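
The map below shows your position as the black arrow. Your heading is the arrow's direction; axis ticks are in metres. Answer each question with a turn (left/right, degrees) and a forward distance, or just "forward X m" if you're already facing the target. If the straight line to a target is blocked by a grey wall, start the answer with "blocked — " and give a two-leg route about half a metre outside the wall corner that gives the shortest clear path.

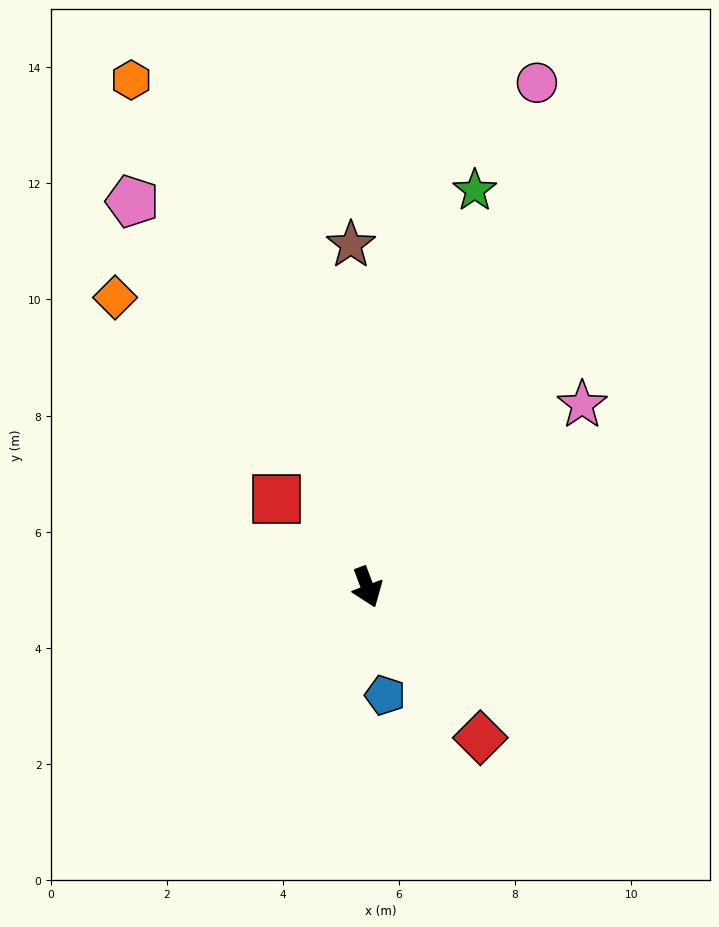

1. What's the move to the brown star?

turn left 162°, forward 5.9 m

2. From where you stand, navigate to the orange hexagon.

turn right 176°, forward 9.6 m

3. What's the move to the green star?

turn left 144°, forward 7.1 m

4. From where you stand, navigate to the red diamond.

turn left 16°, forward 3.2 m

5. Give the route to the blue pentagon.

turn right 11°, forward 1.9 m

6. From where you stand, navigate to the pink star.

turn left 110°, forward 4.9 m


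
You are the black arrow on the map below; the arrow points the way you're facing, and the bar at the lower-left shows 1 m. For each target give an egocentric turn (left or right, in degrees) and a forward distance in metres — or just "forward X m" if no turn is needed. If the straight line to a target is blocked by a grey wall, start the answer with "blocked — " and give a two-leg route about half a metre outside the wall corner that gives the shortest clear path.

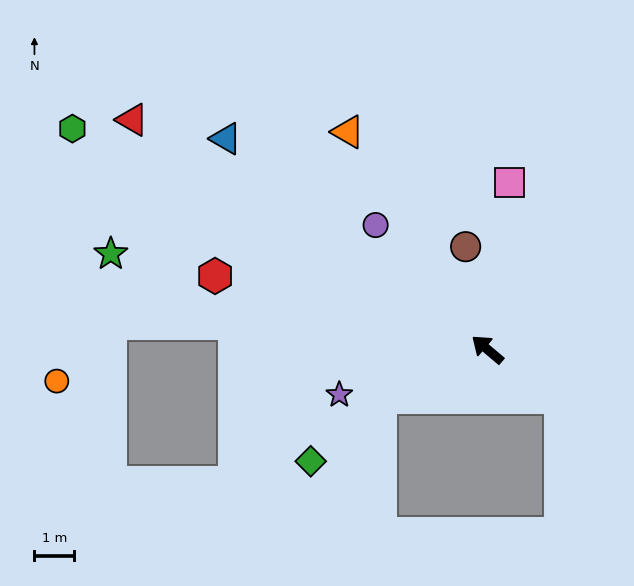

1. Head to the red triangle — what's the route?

turn left 7°, forward 10.6 m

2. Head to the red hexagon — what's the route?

turn left 25°, forward 7.1 m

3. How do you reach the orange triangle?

turn right 17°, forward 6.5 m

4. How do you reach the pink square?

turn right 57°, forward 4.2 m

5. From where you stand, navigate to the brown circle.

turn right 38°, forward 2.6 m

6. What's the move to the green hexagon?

turn left 12°, forward 11.8 m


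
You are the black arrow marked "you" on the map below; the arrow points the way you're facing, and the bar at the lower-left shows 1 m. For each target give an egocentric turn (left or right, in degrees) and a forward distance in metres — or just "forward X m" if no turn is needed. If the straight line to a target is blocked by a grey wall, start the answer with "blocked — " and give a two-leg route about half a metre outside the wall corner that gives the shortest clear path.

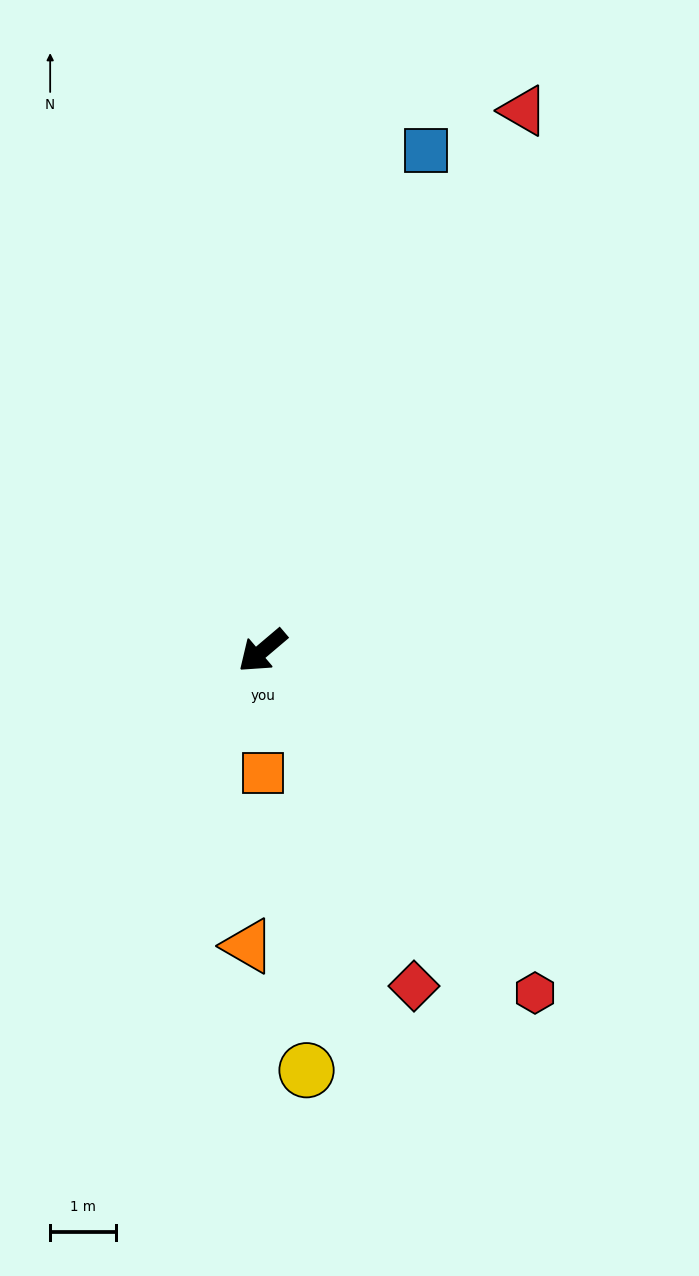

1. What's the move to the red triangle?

turn right 156°, forward 9.1 m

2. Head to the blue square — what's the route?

turn right 148°, forward 8.0 m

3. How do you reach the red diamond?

turn left 74°, forward 5.6 m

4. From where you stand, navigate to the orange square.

turn left 50°, forward 1.9 m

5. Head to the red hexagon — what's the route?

turn left 88°, forward 6.7 m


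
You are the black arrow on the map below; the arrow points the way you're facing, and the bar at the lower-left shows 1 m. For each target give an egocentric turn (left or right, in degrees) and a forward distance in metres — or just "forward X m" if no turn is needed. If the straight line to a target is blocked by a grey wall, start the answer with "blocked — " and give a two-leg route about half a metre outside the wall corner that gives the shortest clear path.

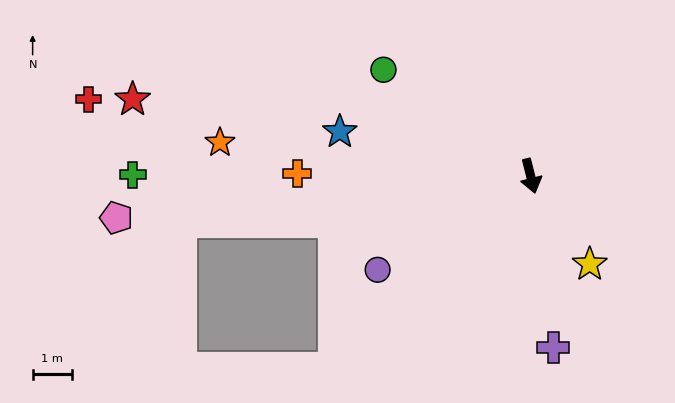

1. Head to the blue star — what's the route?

turn right 117°, forward 5.0 m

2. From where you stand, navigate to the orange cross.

turn right 105°, forward 5.9 m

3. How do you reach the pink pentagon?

turn right 98°, forward 10.6 m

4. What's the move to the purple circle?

turn right 73°, forward 4.6 m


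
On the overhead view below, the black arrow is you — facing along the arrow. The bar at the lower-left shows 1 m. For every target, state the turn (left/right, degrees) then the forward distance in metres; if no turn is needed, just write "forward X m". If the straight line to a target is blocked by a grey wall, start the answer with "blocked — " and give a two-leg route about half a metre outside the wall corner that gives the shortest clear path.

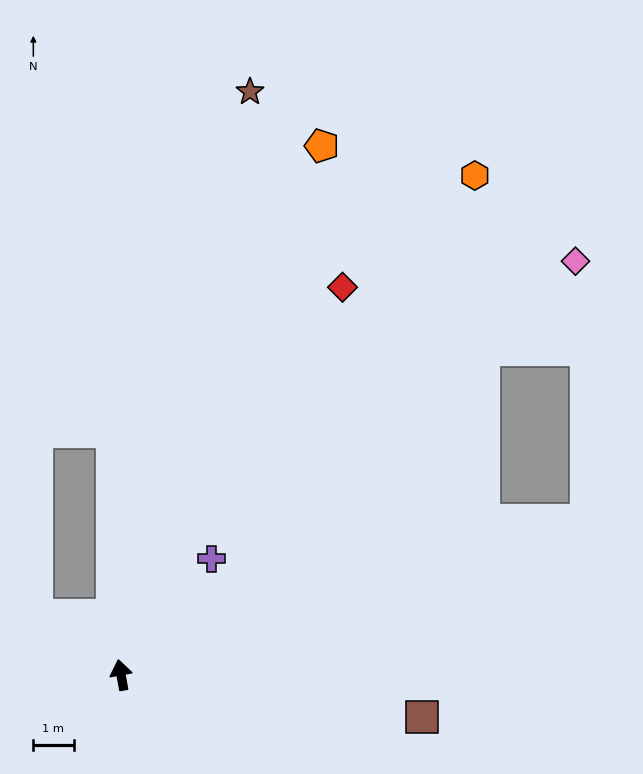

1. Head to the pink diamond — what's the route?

turn right 58°, forward 15.3 m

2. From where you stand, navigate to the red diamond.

turn right 40°, forward 11.1 m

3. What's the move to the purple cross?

turn right 48°, forward 3.7 m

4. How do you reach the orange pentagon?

turn right 31°, forward 14.1 m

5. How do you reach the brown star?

turn right 23°, forward 14.8 m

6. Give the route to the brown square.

turn right 108°, forward 7.6 m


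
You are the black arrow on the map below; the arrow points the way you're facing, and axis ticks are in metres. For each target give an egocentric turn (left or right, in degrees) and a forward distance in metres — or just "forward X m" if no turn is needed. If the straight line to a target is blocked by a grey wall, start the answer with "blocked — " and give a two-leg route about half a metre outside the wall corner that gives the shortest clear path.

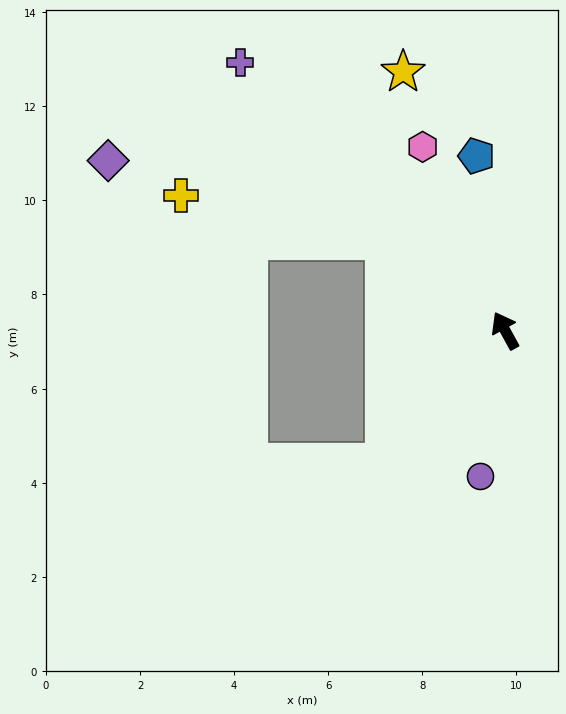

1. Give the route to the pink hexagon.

turn right 5°, forward 4.3 m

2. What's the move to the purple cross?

turn left 16°, forward 8.0 m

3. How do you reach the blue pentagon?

turn right 19°, forward 3.8 m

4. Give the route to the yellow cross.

blocked — turn left 24°, forward 3.2 m, then turn left 25°, forward 4.5 m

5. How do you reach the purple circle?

turn left 142°, forward 3.1 m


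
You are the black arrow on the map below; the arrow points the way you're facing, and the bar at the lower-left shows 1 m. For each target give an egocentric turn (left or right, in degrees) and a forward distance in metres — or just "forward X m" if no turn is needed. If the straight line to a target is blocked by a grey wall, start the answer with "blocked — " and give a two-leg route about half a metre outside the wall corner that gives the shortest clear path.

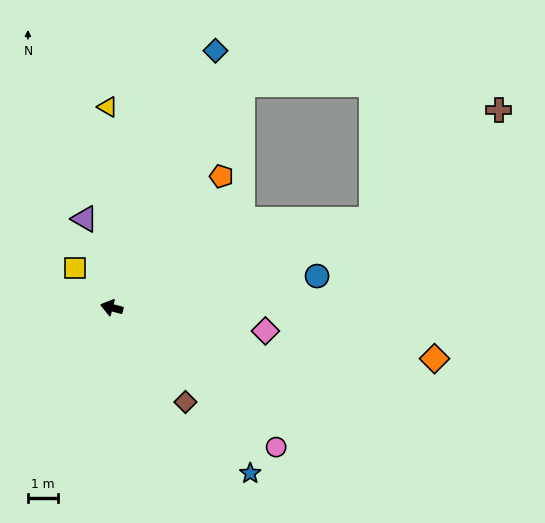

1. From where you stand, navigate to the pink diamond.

turn right 174°, forward 5.1 m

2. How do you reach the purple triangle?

turn right 58°, forward 3.1 m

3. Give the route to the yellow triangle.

turn right 74°, forward 6.6 m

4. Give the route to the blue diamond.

turn right 97°, forward 9.2 m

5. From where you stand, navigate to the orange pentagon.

turn right 115°, forward 5.7 m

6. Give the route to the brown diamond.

turn left 143°, forward 4.0 m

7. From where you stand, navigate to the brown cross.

blocked — turn right 146°, forward 9.1 m, then turn left 21°, forward 5.6 m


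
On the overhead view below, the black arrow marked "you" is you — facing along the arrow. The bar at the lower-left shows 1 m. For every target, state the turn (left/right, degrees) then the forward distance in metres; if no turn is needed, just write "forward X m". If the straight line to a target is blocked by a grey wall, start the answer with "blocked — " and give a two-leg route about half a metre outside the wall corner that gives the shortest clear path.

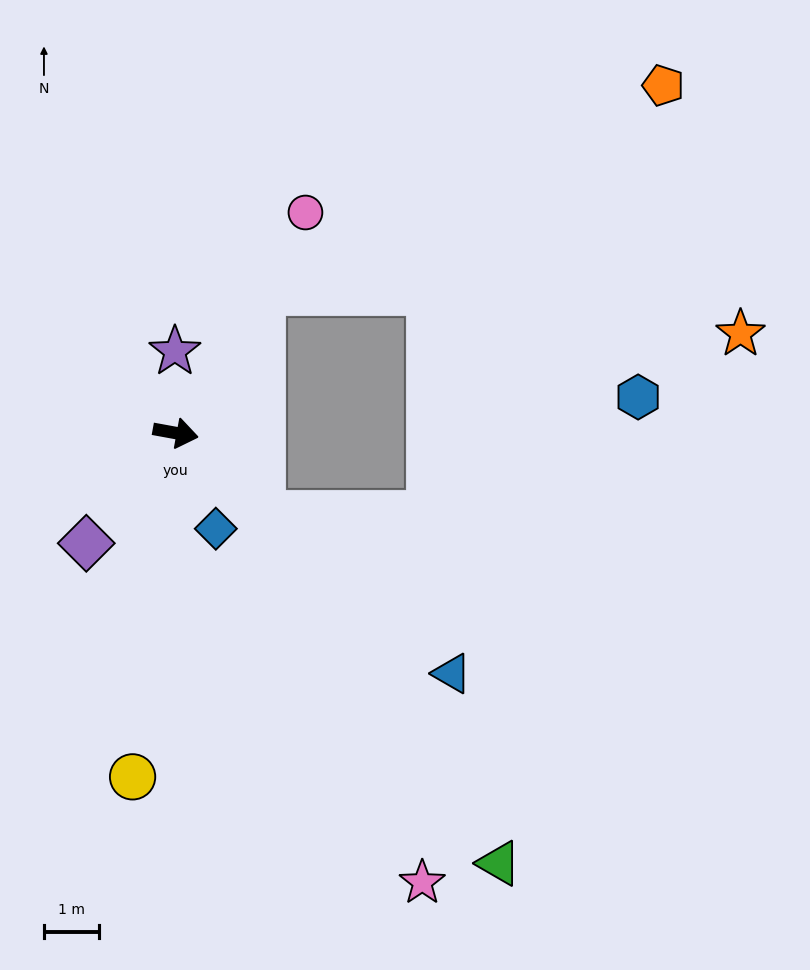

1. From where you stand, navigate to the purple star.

turn left 101°, forward 1.5 m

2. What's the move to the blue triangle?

turn right 31°, forward 6.7 m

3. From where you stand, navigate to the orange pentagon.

blocked — turn left 69°, forward 3.0 m, then turn right 31°, forward 8.3 m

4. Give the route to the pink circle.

turn left 70°, forward 4.7 m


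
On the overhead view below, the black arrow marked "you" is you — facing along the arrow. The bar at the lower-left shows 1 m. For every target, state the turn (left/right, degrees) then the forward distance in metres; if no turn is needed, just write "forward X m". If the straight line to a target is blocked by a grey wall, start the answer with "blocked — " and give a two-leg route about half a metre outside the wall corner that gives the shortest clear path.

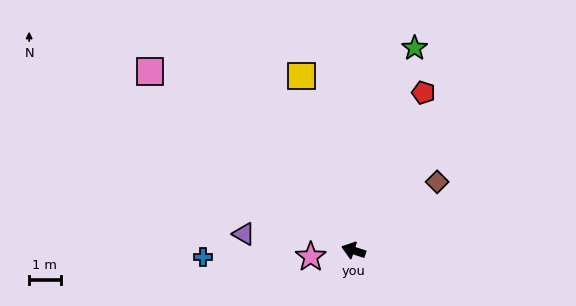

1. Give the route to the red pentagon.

turn right 96°, forward 5.5 m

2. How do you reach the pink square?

turn right 24°, forward 8.6 m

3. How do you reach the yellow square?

turn right 56°, forward 5.8 m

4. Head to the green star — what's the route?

turn right 89°, forward 6.7 m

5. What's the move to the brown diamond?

turn right 123°, forward 3.4 m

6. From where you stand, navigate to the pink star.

turn left 26°, forward 1.4 m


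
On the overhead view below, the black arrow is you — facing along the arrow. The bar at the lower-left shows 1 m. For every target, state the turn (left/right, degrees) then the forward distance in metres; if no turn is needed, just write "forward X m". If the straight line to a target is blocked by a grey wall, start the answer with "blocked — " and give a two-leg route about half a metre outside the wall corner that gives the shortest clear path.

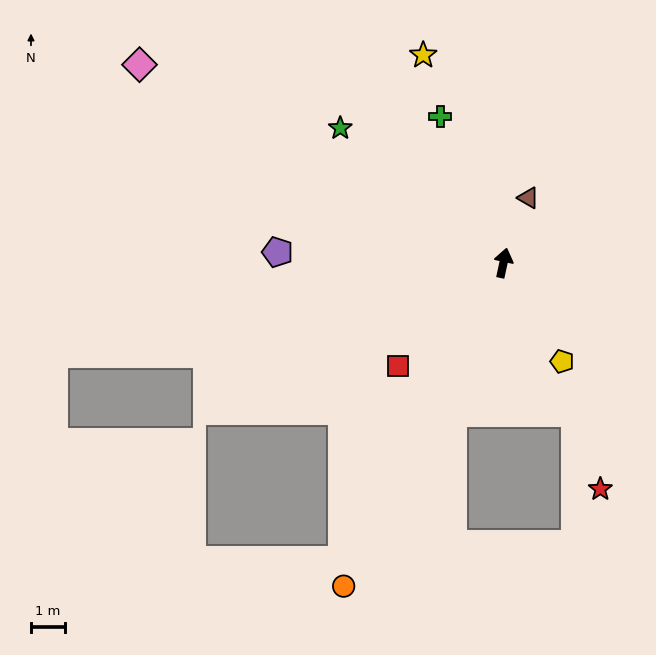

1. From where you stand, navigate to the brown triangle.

turn right 9°, forward 2.0 m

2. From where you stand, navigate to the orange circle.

turn left 166°, forward 10.6 m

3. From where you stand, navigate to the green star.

turn left 63°, forward 6.2 m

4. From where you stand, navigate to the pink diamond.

turn left 74°, forward 12.2 m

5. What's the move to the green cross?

turn left 36°, forward 4.7 m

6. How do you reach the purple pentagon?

turn left 99°, forward 6.6 m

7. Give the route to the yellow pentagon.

turn right 137°, forward 3.4 m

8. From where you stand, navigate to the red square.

turn left 147°, forward 4.3 m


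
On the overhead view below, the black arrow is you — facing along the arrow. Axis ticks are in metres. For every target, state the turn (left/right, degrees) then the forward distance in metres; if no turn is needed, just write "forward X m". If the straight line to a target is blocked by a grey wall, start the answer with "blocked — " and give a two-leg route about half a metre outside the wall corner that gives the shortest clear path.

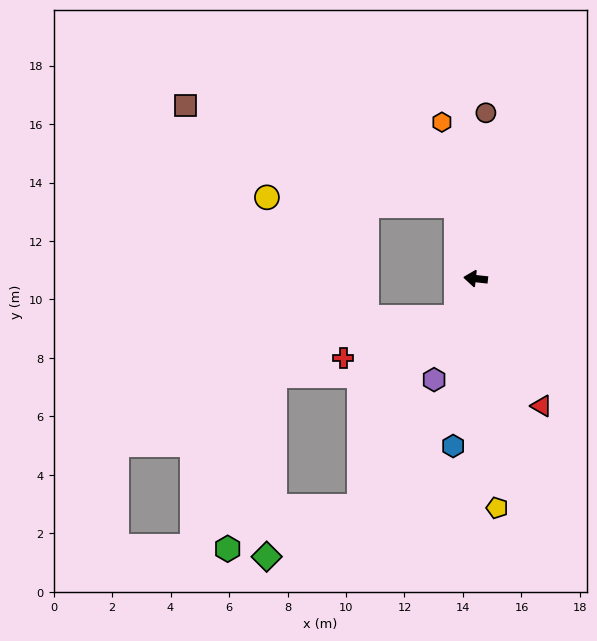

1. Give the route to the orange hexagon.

turn right 72°, forward 5.5 m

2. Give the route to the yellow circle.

blocked — turn right 69°, forward 2.6 m, then turn left 73°, forward 6.5 m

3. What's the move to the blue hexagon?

turn left 89°, forward 5.8 m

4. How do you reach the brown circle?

turn right 87°, forward 5.7 m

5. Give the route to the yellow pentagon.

turn left 102°, forward 7.9 m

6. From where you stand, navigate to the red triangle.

turn left 124°, forward 4.9 m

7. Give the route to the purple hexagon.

turn left 74°, forward 3.7 m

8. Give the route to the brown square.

blocked — turn right 69°, forward 2.6 m, then turn left 55°, forward 9.9 m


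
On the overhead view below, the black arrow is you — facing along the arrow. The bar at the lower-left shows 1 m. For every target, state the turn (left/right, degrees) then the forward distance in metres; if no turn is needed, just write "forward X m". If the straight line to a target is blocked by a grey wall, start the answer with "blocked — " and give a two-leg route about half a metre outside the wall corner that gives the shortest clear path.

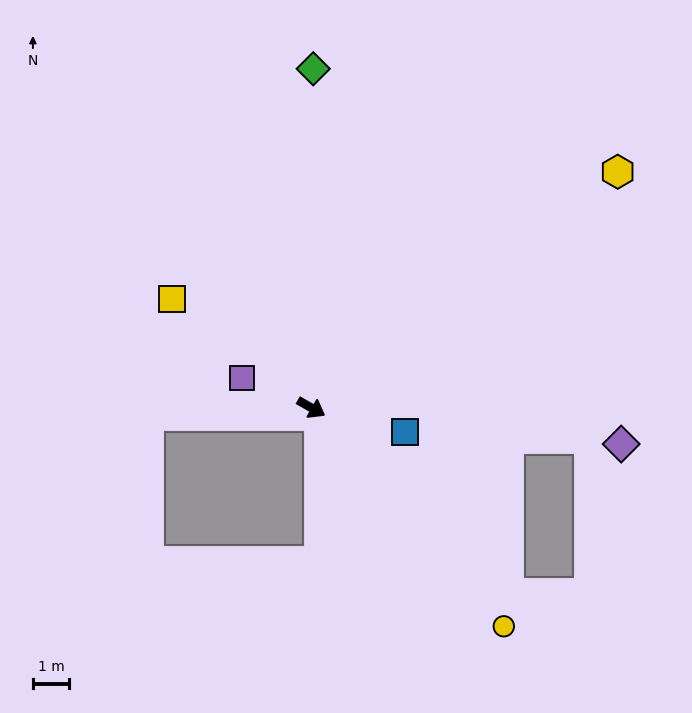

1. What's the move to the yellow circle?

turn right 19°, forward 8.0 m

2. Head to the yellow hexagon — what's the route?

turn left 67°, forward 10.7 m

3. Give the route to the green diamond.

turn left 119°, forward 9.4 m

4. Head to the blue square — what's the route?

turn left 15°, forward 2.7 m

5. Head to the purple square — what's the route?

turn right 174°, forward 2.1 m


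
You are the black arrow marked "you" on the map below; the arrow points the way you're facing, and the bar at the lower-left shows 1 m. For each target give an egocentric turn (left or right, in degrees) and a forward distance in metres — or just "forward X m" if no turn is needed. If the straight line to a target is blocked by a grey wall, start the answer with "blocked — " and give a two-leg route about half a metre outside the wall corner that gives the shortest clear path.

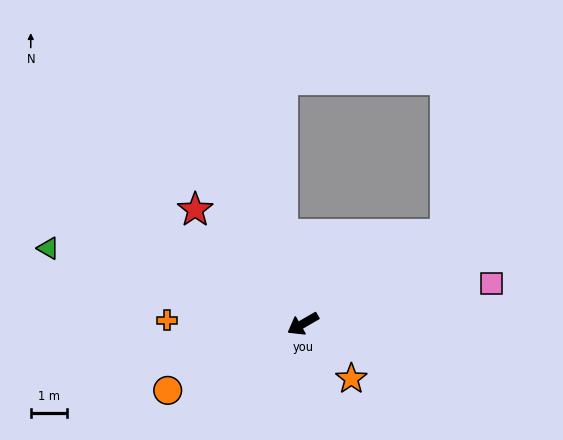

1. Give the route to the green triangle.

turn right 47°, forward 7.4 m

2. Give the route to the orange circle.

turn right 4°, forward 4.2 m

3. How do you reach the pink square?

turn left 162°, forward 5.4 m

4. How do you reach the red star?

turn right 77°, forward 4.4 m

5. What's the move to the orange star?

turn left 101°, forward 2.0 m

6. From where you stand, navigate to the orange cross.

turn right 31°, forward 3.8 m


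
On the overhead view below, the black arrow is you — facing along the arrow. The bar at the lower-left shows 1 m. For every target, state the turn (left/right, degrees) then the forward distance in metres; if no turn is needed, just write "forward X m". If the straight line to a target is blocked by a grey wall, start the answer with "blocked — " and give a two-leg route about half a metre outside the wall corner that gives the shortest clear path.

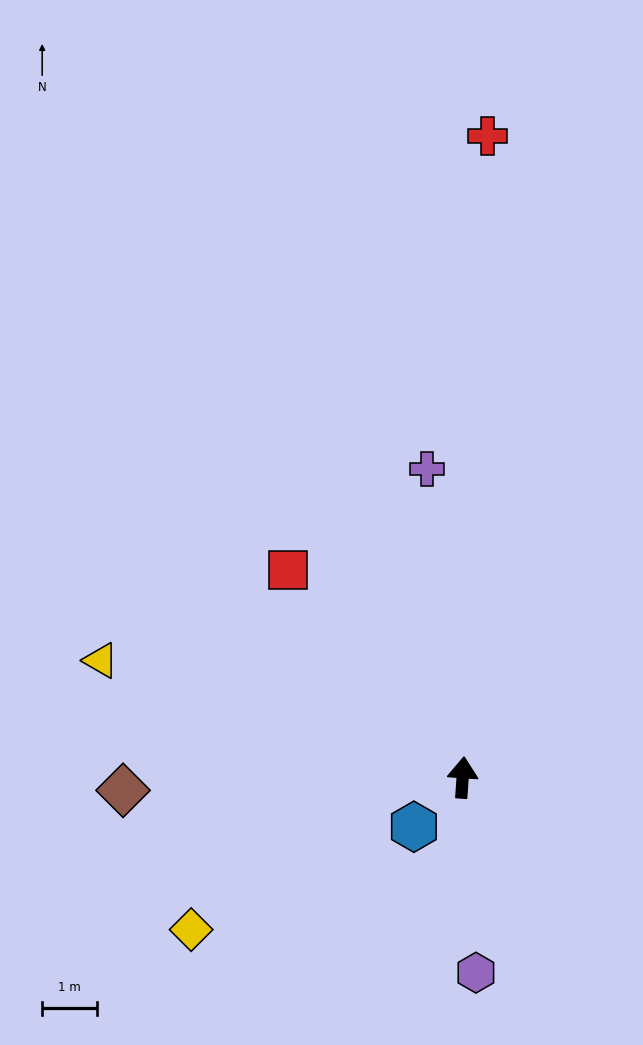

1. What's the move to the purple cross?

turn left 11°, forward 5.7 m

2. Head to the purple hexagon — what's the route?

turn right 172°, forward 3.6 m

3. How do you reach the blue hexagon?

turn left 139°, forward 1.3 m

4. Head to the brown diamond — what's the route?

turn left 96°, forward 6.2 m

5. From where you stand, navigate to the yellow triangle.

turn left 76°, forward 7.0 m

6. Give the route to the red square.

turn left 44°, forward 5.0 m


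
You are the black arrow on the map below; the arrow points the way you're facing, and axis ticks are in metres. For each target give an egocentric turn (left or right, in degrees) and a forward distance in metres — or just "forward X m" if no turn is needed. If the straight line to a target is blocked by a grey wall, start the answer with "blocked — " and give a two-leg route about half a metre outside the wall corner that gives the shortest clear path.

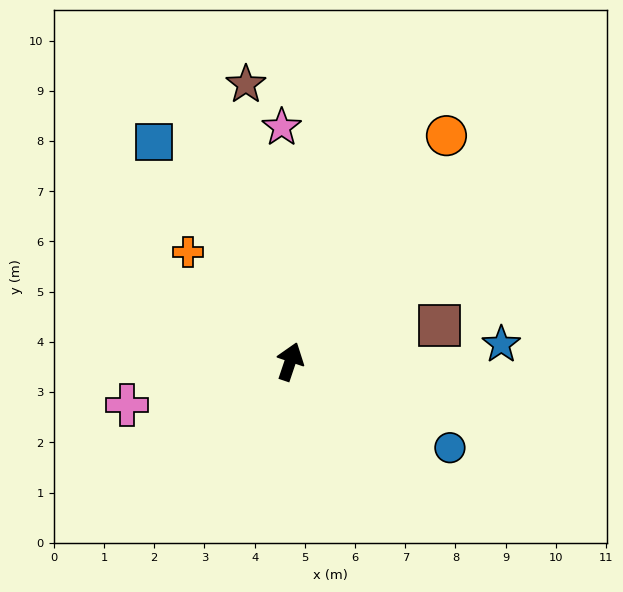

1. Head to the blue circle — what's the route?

turn right 100°, forward 3.6 m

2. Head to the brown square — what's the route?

turn right 58°, forward 3.1 m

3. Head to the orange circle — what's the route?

turn right 16°, forward 5.5 m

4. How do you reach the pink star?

turn left 21°, forward 4.7 m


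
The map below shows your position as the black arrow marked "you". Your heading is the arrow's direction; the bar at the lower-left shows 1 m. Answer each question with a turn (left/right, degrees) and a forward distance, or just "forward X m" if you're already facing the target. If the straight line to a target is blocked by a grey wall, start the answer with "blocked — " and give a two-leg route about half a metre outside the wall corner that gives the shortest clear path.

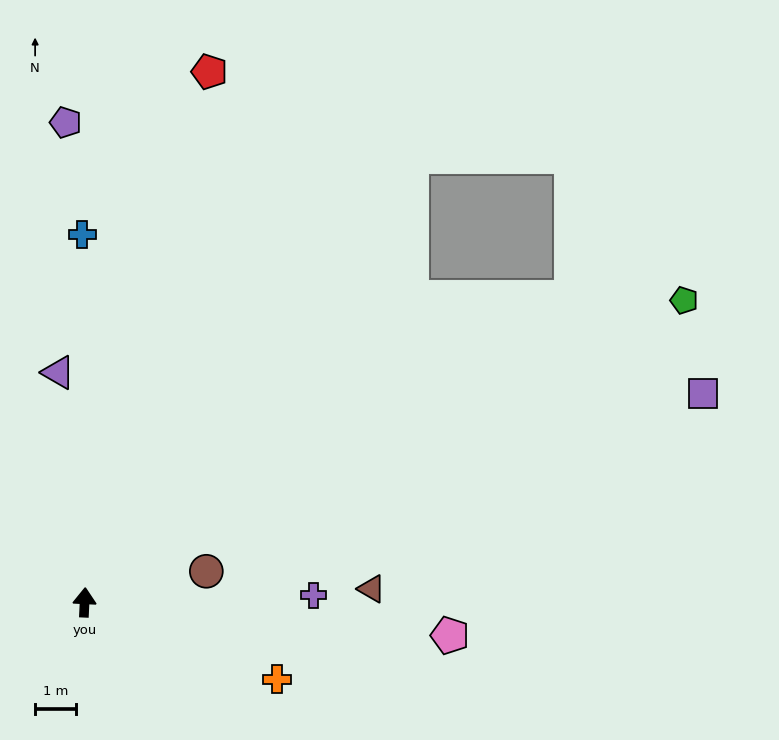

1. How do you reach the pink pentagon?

turn right 92°, forward 8.9 m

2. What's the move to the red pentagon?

turn right 11°, forward 13.3 m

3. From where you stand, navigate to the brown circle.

turn right 73°, forward 3.1 m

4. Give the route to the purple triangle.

turn left 9°, forward 5.6 m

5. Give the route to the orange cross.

turn right 109°, forward 5.1 m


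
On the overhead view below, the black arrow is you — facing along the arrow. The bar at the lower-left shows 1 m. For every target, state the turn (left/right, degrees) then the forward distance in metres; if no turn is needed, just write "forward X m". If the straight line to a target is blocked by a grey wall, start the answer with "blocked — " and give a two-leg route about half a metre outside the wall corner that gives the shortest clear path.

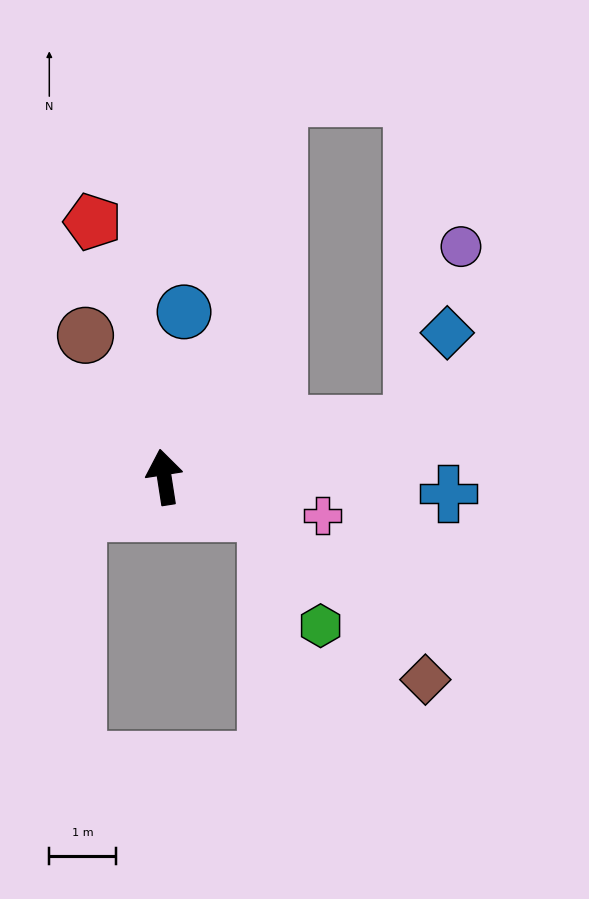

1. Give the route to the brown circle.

turn left 20°, forward 2.4 m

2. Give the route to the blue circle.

turn right 16°, forward 2.5 m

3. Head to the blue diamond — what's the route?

blocked — turn right 87°, forward 3.8 m, then turn left 58°, forward 1.5 m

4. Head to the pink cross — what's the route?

turn right 113°, forward 2.4 m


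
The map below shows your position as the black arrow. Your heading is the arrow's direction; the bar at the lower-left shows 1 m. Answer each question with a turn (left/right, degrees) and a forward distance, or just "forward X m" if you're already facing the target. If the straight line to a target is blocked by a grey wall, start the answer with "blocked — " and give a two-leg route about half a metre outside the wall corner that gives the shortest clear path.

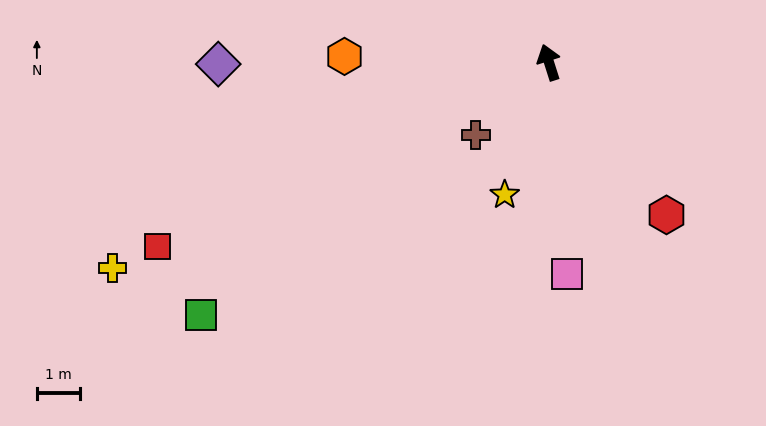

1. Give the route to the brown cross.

turn left 117°, forward 2.4 m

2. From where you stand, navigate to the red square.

turn left 97°, forward 10.1 m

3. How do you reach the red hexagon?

turn right 160°, forward 4.5 m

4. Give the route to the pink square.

turn left 167°, forward 5.0 m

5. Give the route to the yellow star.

turn left 144°, forward 3.3 m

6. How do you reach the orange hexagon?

turn left 71°, forward 4.8 m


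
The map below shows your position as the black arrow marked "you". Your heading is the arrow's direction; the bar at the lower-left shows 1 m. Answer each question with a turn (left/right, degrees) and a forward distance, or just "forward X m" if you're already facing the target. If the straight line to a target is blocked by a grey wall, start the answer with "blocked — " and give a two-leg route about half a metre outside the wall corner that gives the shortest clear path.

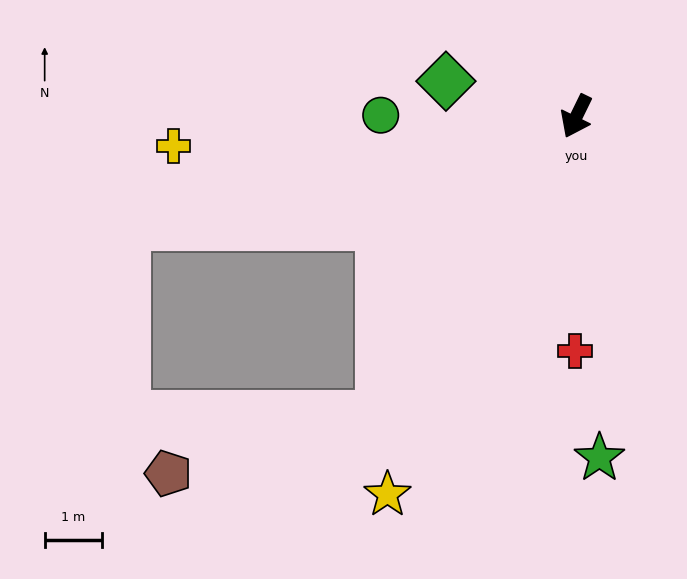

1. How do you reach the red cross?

turn left 26°, forward 4.1 m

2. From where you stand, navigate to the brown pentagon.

blocked — turn right 7°, forward 6.2 m, then turn right 41°, forward 3.8 m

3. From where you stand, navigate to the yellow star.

forward 7.3 m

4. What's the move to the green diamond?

turn right 79°, forward 2.3 m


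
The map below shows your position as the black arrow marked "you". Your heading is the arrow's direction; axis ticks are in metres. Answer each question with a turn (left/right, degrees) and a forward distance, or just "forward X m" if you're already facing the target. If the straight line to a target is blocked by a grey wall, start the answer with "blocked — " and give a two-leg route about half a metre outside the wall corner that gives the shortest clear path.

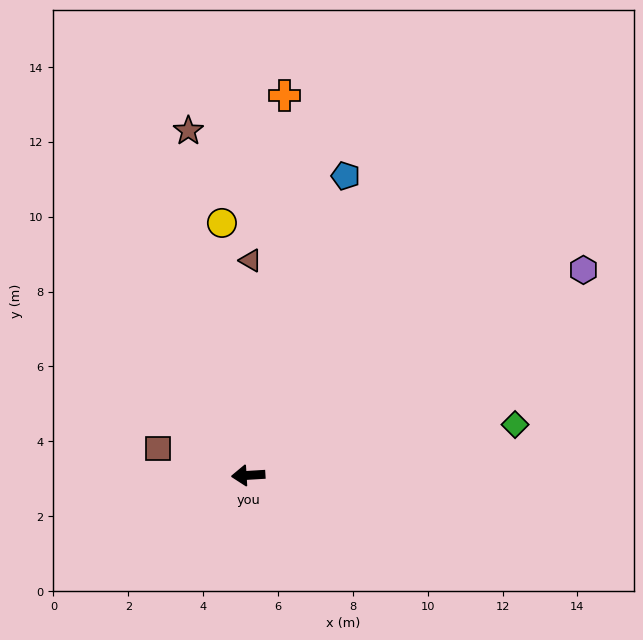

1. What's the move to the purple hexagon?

turn right 152°, forward 10.5 m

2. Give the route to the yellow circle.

turn right 88°, forward 6.8 m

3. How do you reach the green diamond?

turn right 173°, forward 7.3 m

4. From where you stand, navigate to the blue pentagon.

turn right 111°, forward 8.4 m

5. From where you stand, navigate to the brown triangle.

turn right 94°, forward 5.7 m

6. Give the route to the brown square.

turn right 20°, forward 2.5 m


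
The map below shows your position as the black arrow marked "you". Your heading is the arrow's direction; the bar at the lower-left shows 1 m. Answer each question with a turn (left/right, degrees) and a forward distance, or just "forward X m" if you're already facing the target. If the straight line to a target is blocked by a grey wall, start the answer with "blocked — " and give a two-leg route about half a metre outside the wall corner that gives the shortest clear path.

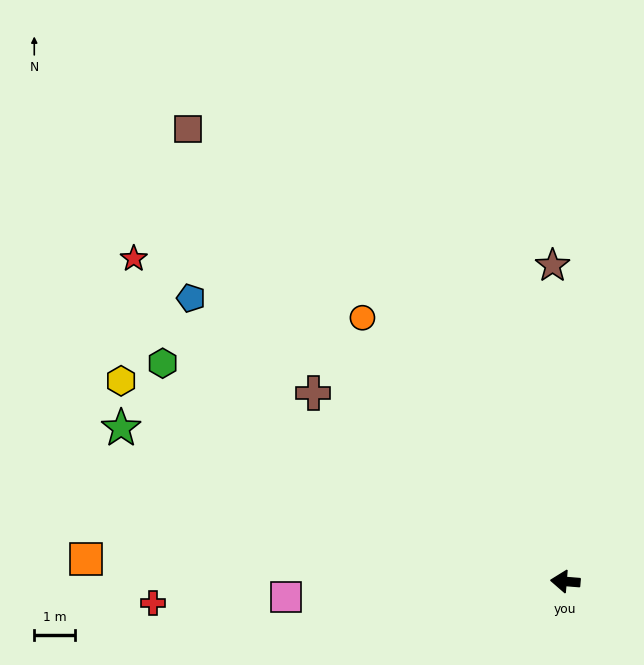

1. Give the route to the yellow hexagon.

turn right 20°, forward 12.0 m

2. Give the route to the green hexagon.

turn right 24°, forward 11.2 m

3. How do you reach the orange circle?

turn right 48°, forward 8.2 m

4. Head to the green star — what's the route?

turn right 14°, forward 11.5 m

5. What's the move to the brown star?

turn right 83°, forward 7.8 m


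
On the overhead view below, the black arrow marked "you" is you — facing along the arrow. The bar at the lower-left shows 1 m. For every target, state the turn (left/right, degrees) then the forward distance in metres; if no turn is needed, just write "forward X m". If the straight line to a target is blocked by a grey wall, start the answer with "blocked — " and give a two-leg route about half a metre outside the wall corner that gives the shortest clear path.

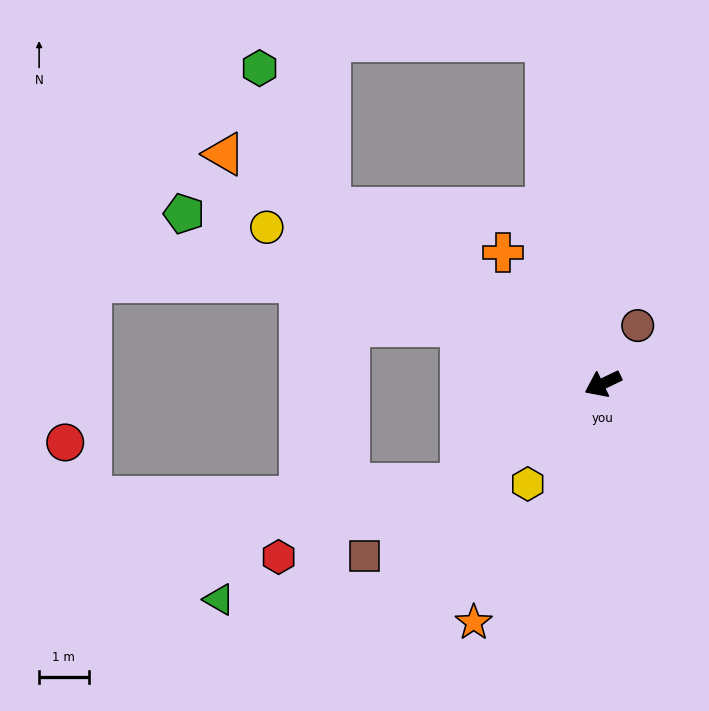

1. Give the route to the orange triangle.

turn right 57°, forward 9.0 m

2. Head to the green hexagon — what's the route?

blocked — turn right 58°, forward 6.6 m, then turn right 31°, forward 3.2 m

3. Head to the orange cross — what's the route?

turn right 78°, forward 3.3 m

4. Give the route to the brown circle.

turn right 147°, forward 1.4 m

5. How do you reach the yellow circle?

turn right 51°, forward 7.5 m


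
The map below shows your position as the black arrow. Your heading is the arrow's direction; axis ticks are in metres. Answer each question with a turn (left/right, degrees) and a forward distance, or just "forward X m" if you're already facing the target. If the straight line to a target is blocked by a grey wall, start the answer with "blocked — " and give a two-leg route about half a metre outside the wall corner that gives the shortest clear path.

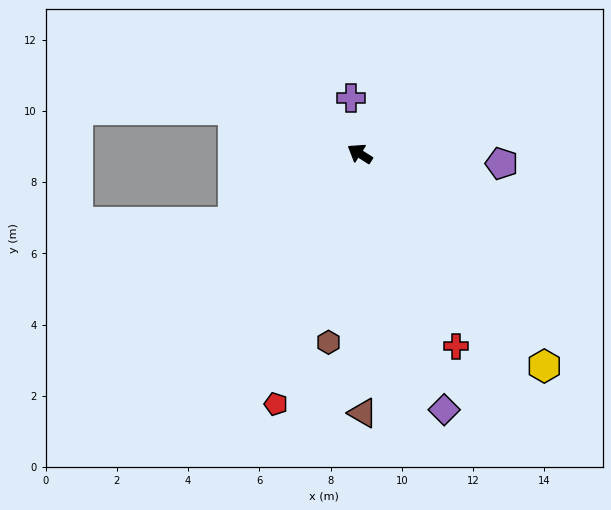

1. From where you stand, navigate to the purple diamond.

turn left 141°, forward 7.6 m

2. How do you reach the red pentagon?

turn left 104°, forward 7.4 m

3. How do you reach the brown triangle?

turn left 123°, forward 7.3 m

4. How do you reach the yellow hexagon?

turn left 164°, forward 7.9 m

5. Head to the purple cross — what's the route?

turn right 48°, forward 1.6 m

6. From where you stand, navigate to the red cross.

turn left 149°, forward 6.0 m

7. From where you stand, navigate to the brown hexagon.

turn left 113°, forward 5.4 m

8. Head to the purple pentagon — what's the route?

turn right 151°, forward 4.0 m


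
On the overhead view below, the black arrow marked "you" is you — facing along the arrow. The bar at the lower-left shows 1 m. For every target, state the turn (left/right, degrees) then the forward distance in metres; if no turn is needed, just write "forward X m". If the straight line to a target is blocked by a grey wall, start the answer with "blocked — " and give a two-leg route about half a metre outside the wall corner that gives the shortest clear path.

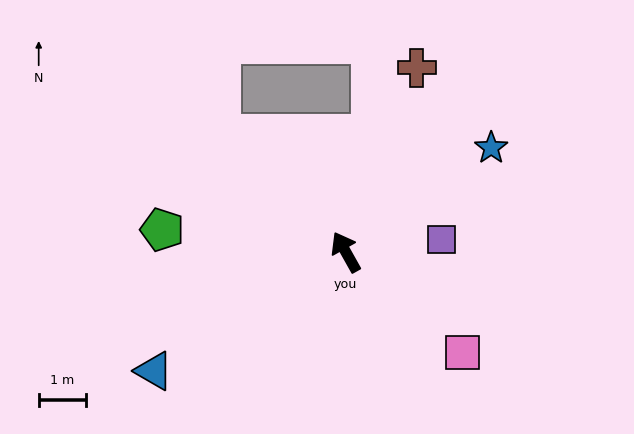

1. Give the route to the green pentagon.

turn left 54°, forward 3.9 m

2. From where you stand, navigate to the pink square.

turn right 160°, forward 3.2 m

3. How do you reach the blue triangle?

turn left 93°, forward 4.7 m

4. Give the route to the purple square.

turn right 112°, forward 2.0 m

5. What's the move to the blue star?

turn right 84°, forward 3.8 m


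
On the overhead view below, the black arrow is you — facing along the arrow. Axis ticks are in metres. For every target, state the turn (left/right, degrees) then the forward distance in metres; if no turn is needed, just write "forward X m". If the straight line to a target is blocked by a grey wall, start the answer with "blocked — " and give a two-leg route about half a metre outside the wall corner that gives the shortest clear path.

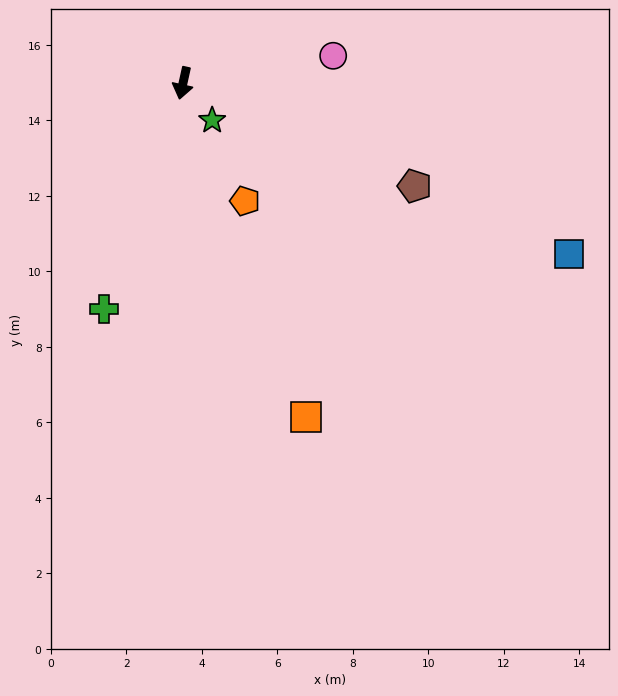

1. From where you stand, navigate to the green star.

turn left 51°, forward 1.3 m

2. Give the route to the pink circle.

turn left 113°, forward 4.0 m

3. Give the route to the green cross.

turn right 7°, forward 6.3 m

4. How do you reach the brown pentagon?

turn left 79°, forward 6.7 m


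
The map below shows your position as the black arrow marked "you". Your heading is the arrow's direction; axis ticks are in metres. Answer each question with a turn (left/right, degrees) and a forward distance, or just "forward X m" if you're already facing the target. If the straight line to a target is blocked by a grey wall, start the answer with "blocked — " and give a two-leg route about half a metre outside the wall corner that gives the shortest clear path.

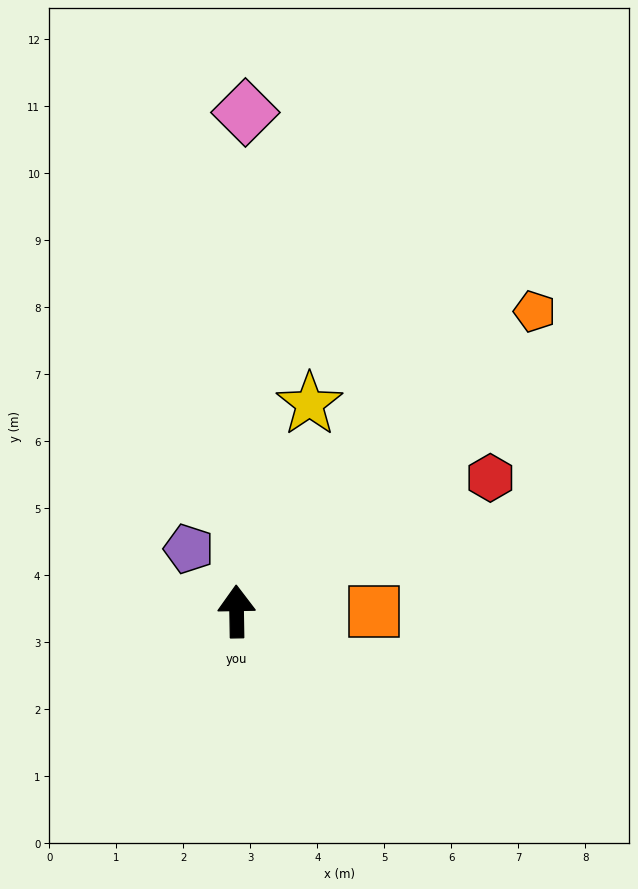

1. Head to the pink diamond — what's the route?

forward 7.5 m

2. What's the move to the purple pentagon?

turn left 36°, forward 1.2 m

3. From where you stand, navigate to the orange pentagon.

turn right 46°, forward 6.3 m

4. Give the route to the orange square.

turn right 91°, forward 2.0 m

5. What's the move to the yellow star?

turn right 20°, forward 3.3 m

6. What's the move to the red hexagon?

turn right 63°, forward 4.3 m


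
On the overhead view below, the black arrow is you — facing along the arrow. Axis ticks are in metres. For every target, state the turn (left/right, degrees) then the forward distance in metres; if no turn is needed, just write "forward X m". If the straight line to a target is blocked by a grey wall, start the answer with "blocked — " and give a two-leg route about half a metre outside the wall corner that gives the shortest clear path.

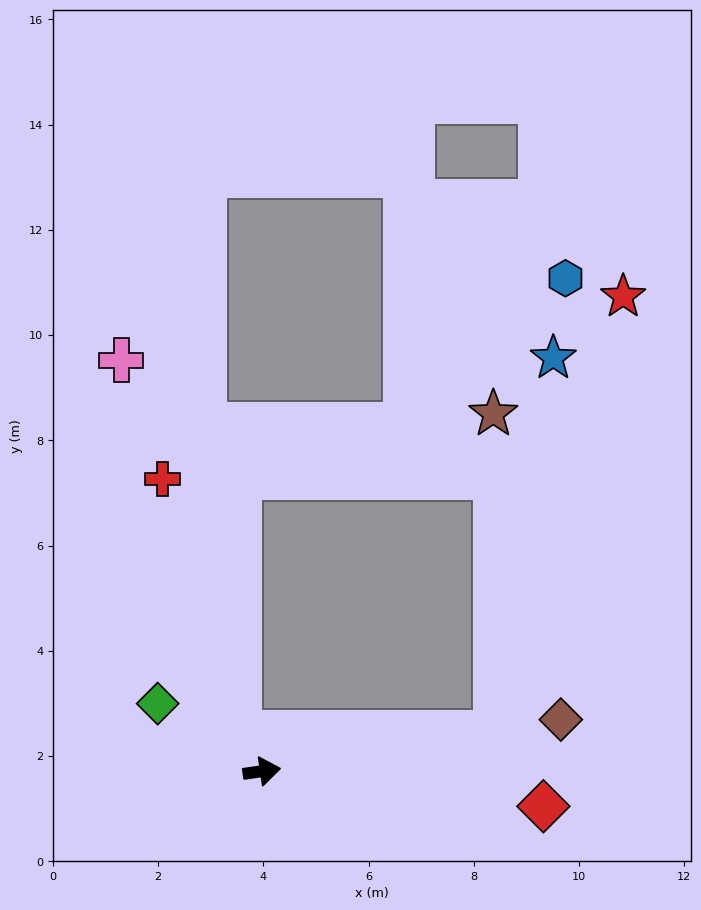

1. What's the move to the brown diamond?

forward 5.8 m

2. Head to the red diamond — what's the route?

turn right 15°, forward 5.4 m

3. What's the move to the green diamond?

turn left 139°, forward 2.4 m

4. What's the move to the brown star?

blocked — forward 4.5 m, then turn left 82°, forward 6.1 m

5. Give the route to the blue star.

blocked — forward 4.5 m, then turn left 73°, forward 7.2 m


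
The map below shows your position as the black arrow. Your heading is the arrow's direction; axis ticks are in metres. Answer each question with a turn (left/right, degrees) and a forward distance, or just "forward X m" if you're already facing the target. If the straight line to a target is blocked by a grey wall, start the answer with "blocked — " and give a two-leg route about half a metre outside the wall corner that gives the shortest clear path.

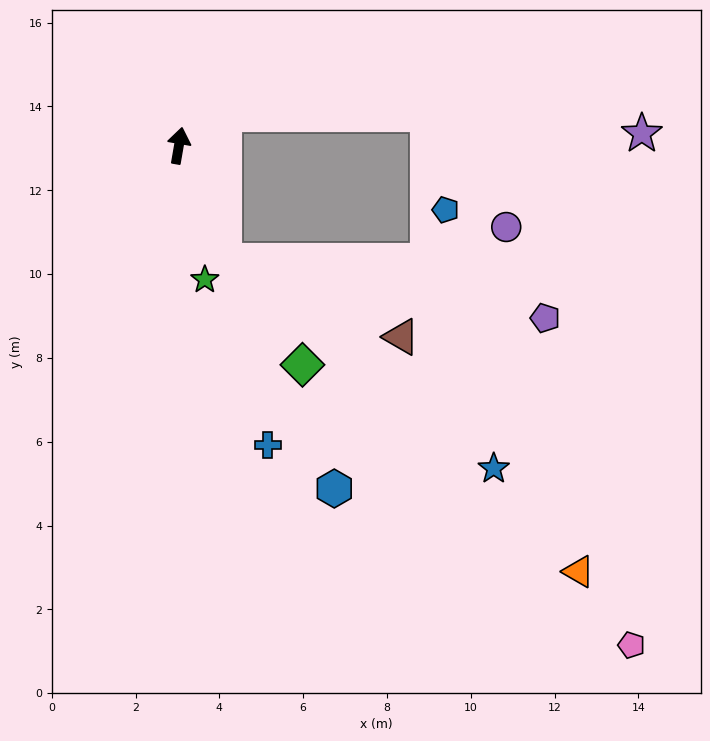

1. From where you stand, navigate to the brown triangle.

blocked — turn right 149°, forward 3.0 m, then turn left 46°, forward 4.6 m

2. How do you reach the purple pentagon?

blocked — turn right 149°, forward 3.0 m, then turn left 59°, forward 7.8 m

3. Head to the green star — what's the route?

turn right 159°, forward 3.3 m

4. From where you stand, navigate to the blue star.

blocked — turn right 149°, forward 3.0 m, then turn left 31°, forward 8.1 m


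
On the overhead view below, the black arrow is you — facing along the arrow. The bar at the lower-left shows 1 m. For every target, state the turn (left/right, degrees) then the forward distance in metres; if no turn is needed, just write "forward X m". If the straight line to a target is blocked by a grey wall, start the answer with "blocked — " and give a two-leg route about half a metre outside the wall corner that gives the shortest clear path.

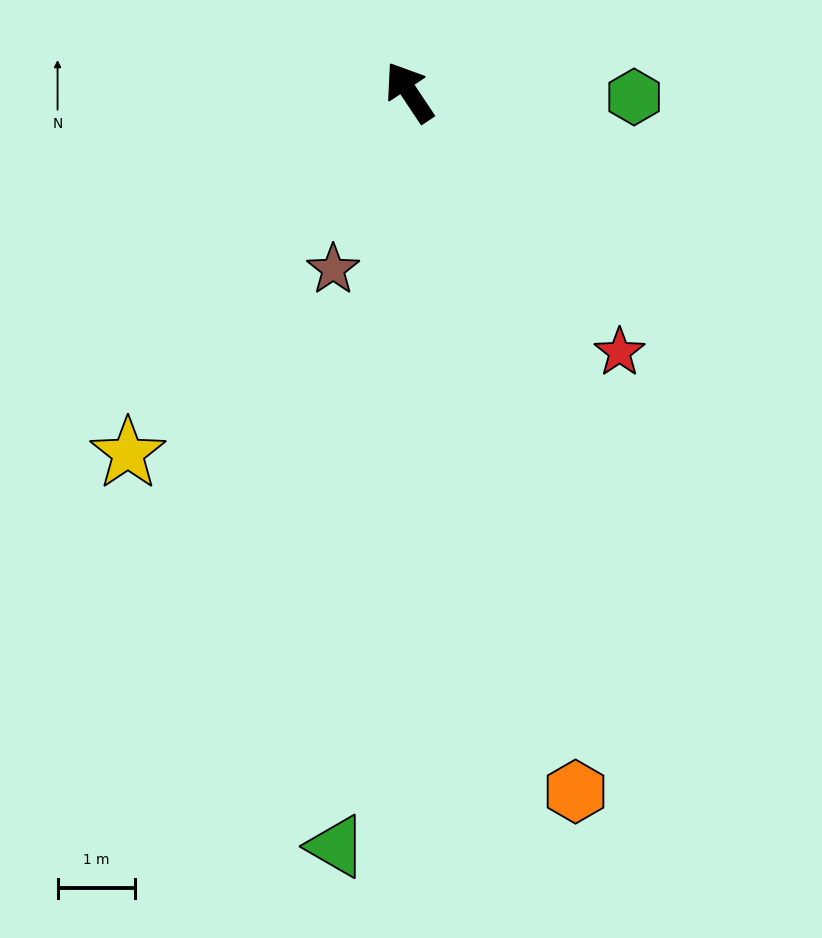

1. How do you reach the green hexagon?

turn right 125°, forward 2.9 m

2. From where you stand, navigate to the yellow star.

turn left 108°, forward 5.9 m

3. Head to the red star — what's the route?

turn right 175°, forward 4.3 m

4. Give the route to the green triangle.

turn left 141°, forward 9.8 m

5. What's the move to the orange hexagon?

turn left 160°, forward 9.3 m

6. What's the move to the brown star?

turn left 123°, forward 2.5 m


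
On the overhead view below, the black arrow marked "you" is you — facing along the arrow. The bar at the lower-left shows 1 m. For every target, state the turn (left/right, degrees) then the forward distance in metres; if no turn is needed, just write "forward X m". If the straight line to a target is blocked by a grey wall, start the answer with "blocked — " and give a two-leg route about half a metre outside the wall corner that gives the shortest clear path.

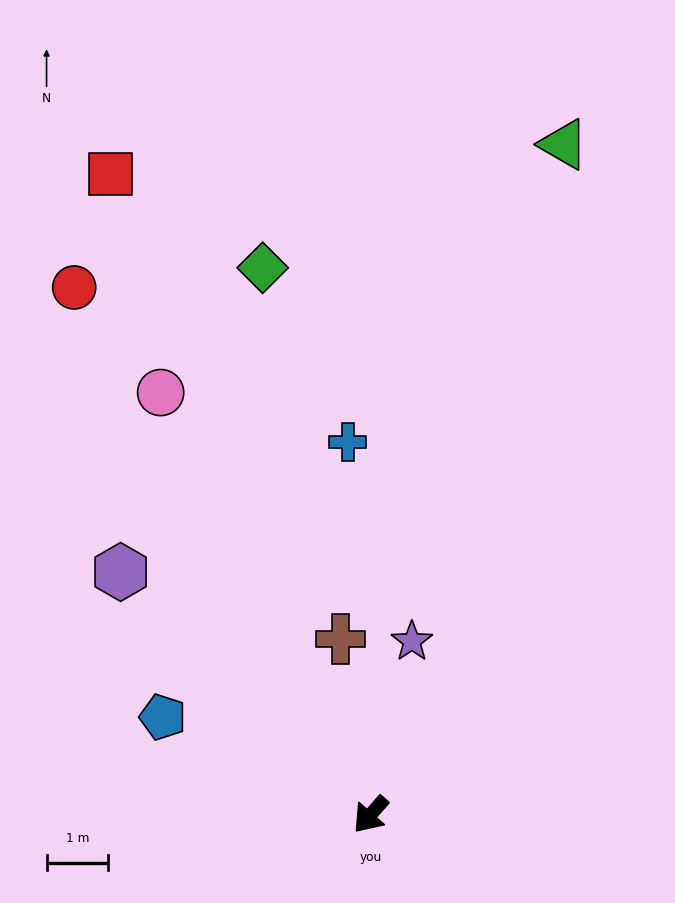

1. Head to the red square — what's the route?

turn right 117°, forward 11.3 m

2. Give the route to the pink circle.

turn right 112°, forward 7.7 m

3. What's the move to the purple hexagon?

turn right 93°, forward 5.7 m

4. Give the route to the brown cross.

turn right 129°, forward 2.9 m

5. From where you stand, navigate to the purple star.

turn right 152°, forward 2.9 m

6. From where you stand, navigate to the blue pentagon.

turn right 74°, forward 3.7 m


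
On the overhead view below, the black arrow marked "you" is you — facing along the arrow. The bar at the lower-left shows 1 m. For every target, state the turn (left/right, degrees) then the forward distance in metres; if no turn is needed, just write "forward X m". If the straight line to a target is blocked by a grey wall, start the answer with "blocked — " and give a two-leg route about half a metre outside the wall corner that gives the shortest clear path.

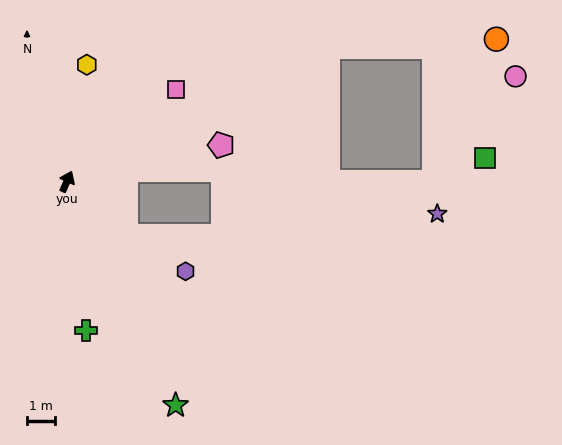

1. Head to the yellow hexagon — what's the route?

turn left 15°, forward 4.2 m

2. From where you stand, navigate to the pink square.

turn right 26°, forward 5.0 m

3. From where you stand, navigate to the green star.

turn right 130°, forward 8.7 m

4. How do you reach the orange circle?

blocked — turn right 38°, forward 10.3 m, then turn right 25°, forward 5.9 m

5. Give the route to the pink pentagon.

turn right 52°, forward 5.6 m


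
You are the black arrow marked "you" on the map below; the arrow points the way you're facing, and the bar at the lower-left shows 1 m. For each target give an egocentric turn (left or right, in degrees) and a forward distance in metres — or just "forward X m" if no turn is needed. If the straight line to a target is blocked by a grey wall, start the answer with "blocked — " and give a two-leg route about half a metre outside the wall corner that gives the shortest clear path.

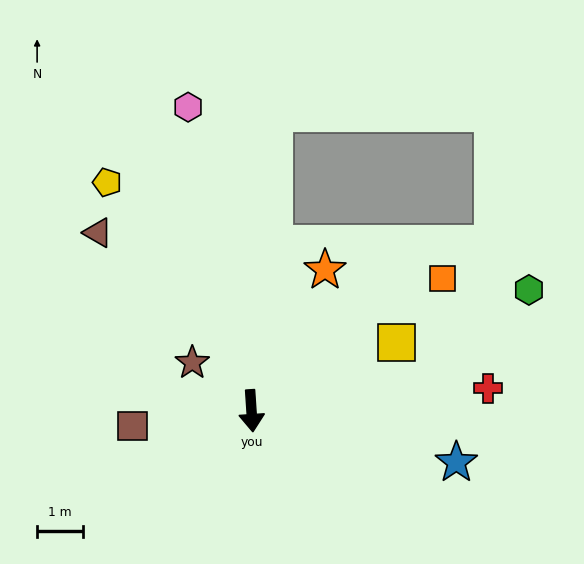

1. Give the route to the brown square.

turn right 87°, forward 2.6 m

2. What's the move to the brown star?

turn right 133°, forward 1.7 m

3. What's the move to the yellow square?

turn left 112°, forward 3.5 m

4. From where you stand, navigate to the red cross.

turn left 92°, forward 5.2 m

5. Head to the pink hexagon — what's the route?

turn right 172°, forward 6.8 m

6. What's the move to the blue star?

turn left 72°, forward 4.6 m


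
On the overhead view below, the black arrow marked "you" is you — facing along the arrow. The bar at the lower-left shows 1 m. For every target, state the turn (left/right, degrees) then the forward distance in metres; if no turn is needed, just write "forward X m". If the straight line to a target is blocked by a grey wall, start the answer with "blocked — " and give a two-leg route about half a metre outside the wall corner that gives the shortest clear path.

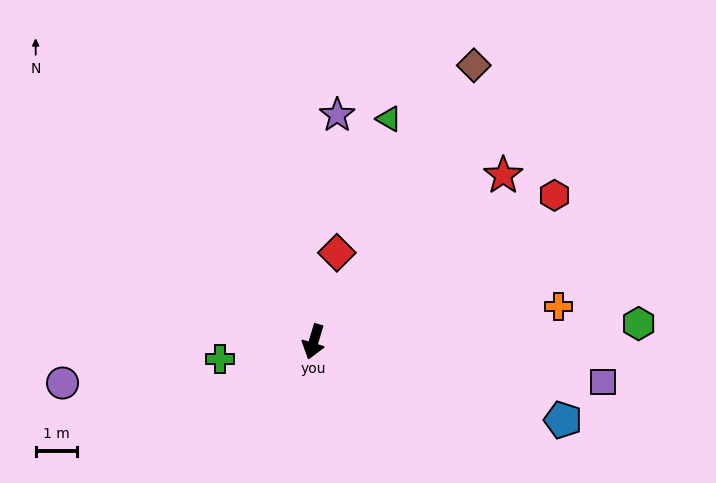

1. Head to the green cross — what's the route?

turn right 63°, forward 2.3 m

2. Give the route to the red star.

turn left 148°, forward 6.2 m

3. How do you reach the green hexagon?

turn left 110°, forward 8.0 m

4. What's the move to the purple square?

turn left 99°, forward 7.1 m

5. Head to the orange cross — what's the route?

turn left 115°, forward 6.0 m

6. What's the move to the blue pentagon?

turn left 89°, forward 6.4 m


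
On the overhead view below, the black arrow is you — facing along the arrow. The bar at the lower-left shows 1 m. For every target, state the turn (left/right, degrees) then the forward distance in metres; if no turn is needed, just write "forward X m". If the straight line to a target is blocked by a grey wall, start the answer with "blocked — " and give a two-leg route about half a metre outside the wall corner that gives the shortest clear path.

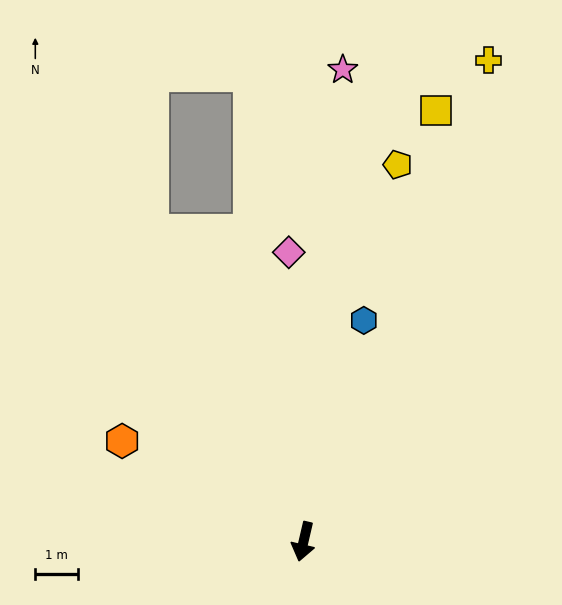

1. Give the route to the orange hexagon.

turn right 106°, forward 4.8 m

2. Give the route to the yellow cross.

turn left 172°, forward 12.0 m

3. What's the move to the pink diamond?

turn right 164°, forward 6.7 m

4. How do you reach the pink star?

turn right 172°, forward 11.0 m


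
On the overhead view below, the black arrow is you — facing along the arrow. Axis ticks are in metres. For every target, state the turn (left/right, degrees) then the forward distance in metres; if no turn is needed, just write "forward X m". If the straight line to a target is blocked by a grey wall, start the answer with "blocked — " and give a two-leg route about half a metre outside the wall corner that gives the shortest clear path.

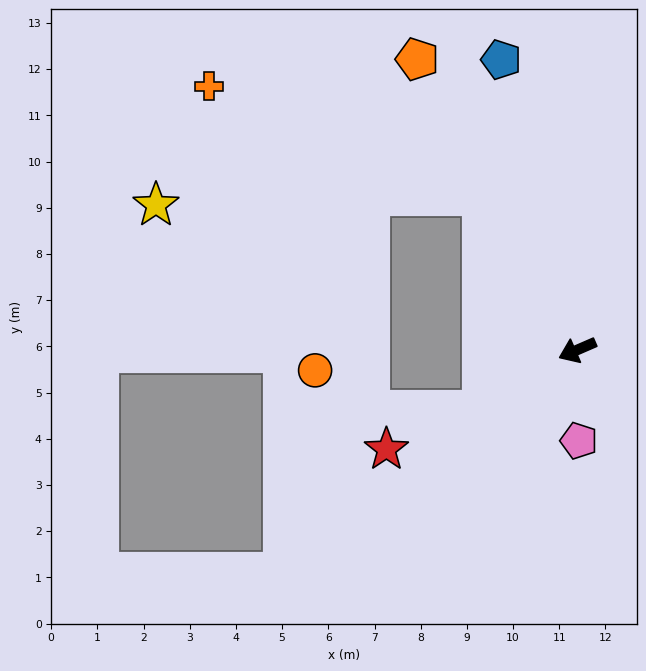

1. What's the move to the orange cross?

blocked — turn right 82°, forward 3.9 m, then turn left 37°, forward 6.4 m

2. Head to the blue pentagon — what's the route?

turn right 99°, forward 6.5 m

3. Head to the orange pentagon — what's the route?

turn right 85°, forward 7.2 m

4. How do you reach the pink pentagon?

turn left 67°, forward 2.0 m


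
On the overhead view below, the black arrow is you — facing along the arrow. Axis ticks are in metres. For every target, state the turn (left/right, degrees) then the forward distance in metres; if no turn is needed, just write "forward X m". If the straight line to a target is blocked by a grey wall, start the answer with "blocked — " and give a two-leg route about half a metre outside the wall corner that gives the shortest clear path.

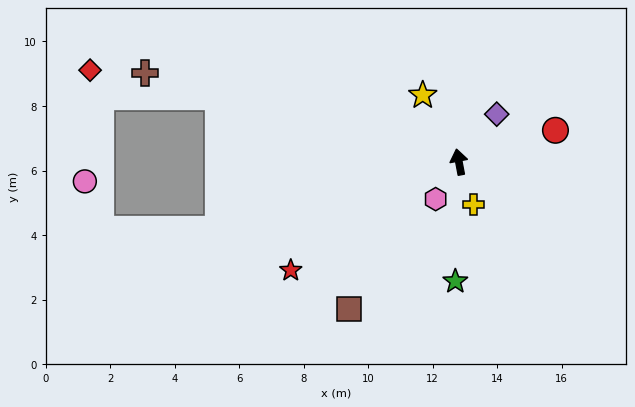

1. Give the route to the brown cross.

turn left 64°, forward 10.1 m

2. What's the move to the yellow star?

turn left 18°, forward 2.4 m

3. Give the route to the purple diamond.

turn right 49°, forward 1.9 m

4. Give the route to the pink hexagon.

turn left 137°, forward 1.4 m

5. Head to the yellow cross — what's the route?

turn right 172°, forward 1.4 m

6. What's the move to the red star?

turn left 112°, forward 6.2 m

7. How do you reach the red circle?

turn right 83°, forward 3.2 m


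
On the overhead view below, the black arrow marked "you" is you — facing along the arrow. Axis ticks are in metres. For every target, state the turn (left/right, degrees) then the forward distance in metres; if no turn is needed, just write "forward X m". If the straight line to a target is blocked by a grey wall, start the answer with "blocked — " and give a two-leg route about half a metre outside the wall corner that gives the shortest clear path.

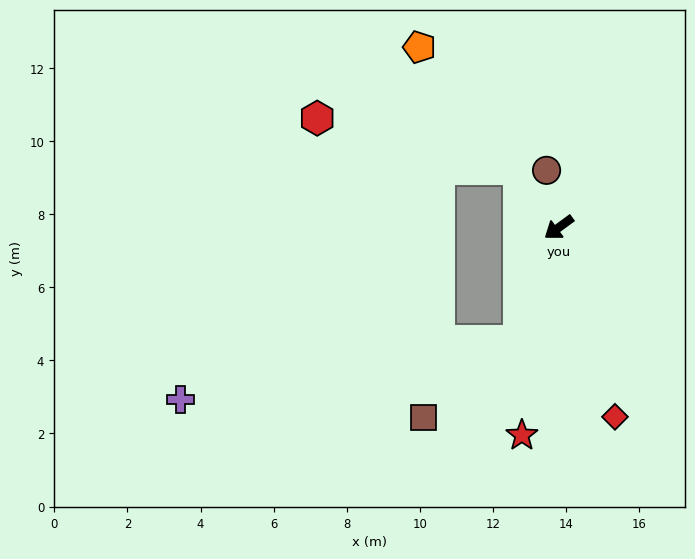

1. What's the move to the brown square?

blocked — turn left 34°, forward 3.3 m, then turn right 31°, forward 3.4 m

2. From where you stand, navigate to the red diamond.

turn left 70°, forward 5.4 m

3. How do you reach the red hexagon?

blocked — turn right 92°, forward 1.9 m, then turn left 41°, forward 5.7 m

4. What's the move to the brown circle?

turn right 114°, forward 1.6 m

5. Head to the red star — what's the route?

turn left 44°, forward 5.8 m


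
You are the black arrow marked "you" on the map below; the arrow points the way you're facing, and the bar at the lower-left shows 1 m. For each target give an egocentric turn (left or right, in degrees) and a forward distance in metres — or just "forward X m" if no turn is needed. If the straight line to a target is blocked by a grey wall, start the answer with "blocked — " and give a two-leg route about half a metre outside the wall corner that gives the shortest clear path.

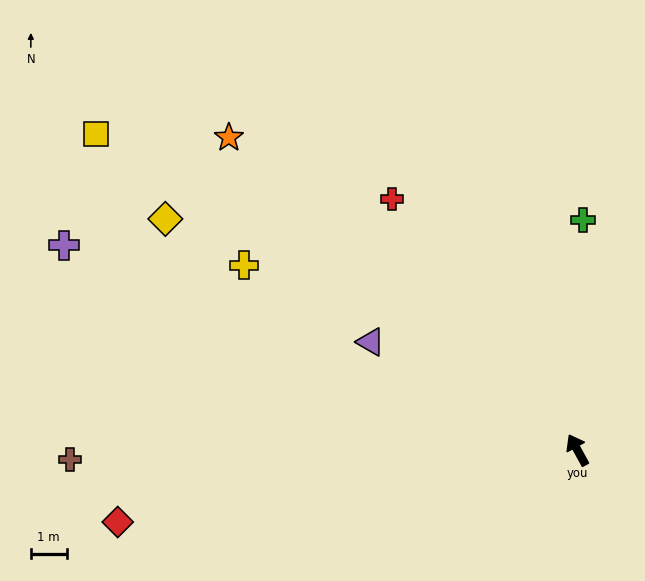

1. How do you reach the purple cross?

turn left 40°, forward 15.4 m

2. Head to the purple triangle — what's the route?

turn left 34°, forward 6.5 m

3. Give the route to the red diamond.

turn left 70°, forward 13.0 m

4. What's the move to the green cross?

turn right 30°, forward 6.4 m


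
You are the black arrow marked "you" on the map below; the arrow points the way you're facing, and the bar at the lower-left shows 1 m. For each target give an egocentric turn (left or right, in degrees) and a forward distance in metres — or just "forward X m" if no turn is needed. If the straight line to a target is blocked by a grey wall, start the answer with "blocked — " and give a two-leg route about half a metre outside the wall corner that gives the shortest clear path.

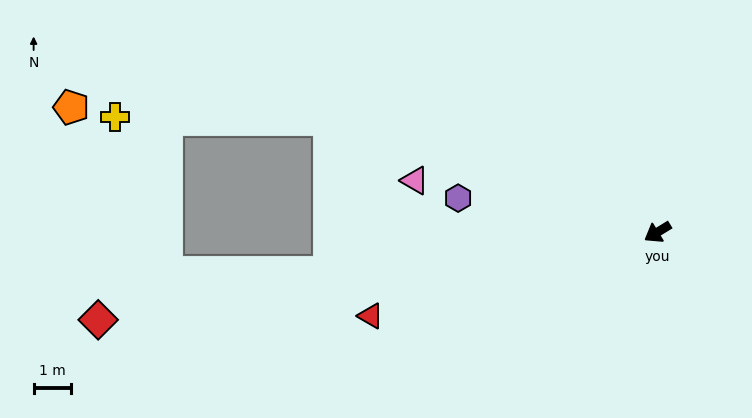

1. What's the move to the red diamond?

turn right 23°, forward 15.1 m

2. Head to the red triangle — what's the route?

turn right 15°, forward 8.0 m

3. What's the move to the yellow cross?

blocked — turn right 50°, forward 9.2 m, then turn left 18°, forward 5.7 m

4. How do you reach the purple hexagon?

turn right 41°, forward 5.4 m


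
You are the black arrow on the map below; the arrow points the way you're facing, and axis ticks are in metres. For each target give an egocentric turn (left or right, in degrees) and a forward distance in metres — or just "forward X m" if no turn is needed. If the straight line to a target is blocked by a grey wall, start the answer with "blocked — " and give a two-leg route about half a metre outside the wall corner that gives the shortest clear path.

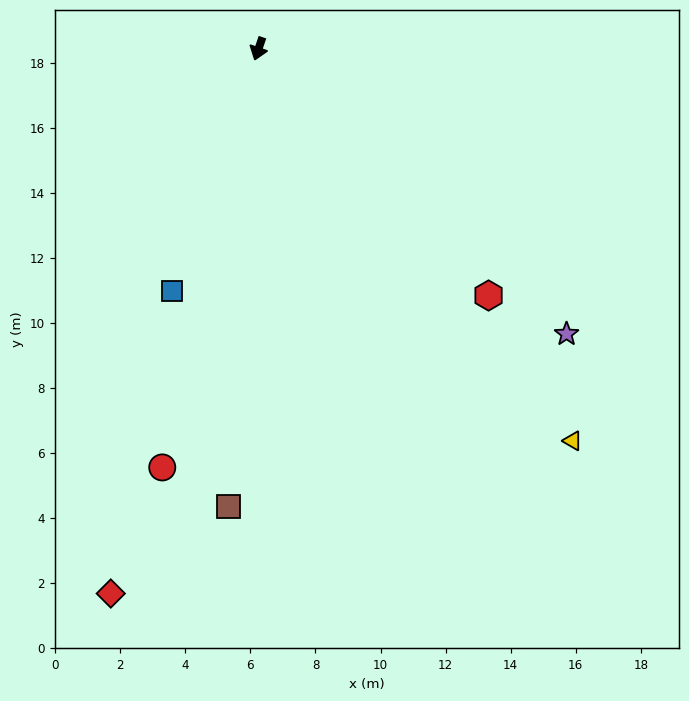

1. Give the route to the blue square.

forward 7.9 m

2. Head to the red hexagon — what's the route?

turn left 62°, forward 10.4 m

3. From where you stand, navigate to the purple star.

turn left 66°, forward 12.9 m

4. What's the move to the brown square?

turn left 15°, forward 14.1 m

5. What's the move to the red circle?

turn left 6°, forward 13.2 m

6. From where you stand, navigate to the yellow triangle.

turn left 58°, forward 15.4 m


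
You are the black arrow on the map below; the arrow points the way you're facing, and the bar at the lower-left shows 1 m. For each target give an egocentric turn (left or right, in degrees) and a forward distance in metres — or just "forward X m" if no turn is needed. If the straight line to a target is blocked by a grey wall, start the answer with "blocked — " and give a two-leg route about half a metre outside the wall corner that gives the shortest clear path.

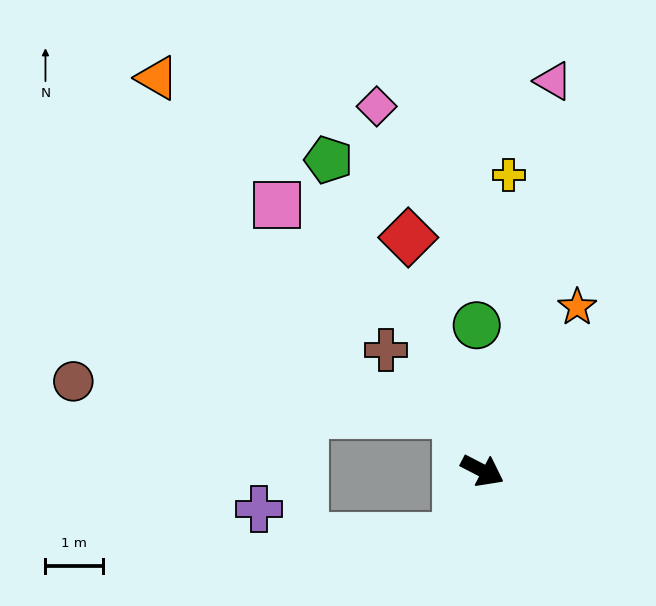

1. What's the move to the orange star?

turn left 87°, forward 3.3 m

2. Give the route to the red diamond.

turn left 135°, forward 4.2 m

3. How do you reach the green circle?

turn left 120°, forward 2.5 m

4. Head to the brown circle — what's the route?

blocked — turn left 141°, forward 1.1 m, then turn left 62°, forward 6.7 m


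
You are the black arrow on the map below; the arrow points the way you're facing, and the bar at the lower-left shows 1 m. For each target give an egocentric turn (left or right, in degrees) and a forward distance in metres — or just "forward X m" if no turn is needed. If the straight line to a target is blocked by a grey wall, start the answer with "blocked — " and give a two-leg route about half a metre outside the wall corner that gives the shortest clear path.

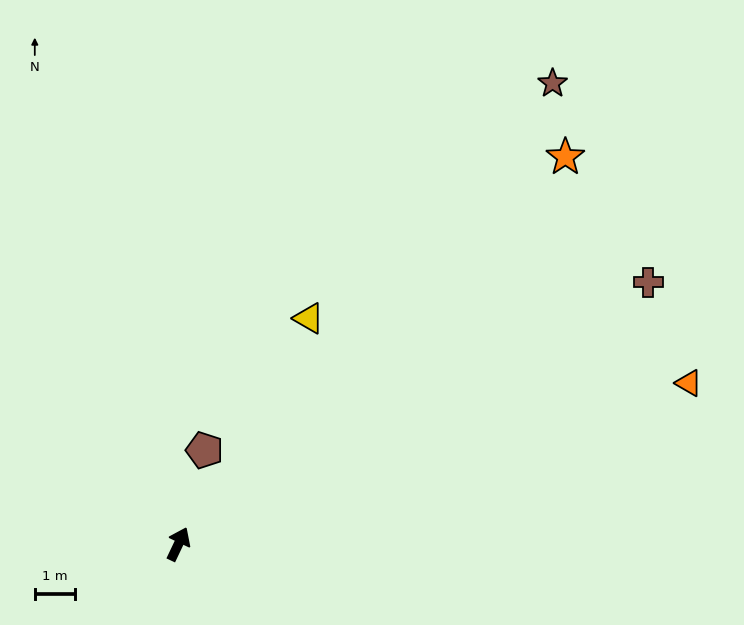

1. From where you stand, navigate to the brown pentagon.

turn left 10°, forward 2.4 m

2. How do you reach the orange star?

turn right 20°, forward 13.6 m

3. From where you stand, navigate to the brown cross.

turn right 36°, forward 13.3 m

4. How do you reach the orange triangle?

turn right 47°, forward 13.3 m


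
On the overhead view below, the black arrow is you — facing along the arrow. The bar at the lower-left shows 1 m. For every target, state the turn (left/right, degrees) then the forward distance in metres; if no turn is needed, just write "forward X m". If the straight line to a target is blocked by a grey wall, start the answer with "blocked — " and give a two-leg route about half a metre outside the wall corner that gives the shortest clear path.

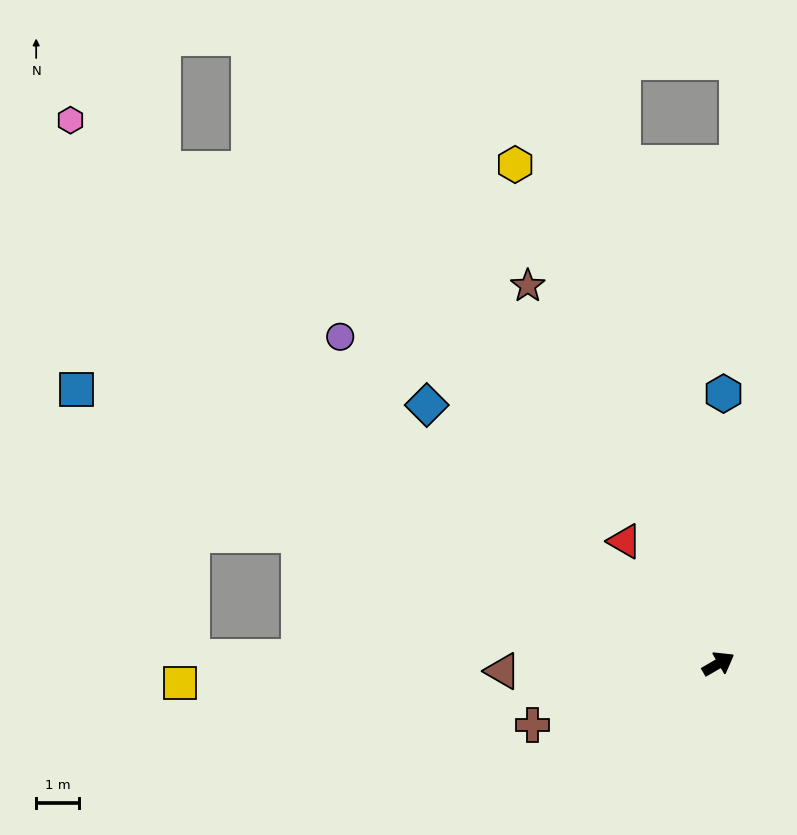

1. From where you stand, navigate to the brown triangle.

turn left 152°, forward 5.1 m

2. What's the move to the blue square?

turn left 127°, forward 16.3 m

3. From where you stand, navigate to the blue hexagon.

turn left 59°, forward 6.3 m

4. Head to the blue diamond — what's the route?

turn left 108°, forward 9.1 m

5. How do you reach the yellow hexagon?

turn left 82°, forward 12.6 m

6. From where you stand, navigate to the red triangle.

turn left 97°, forward 3.6 m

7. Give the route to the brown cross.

turn left 168°, forward 4.6 m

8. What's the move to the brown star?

turn left 87°, forward 9.9 m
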